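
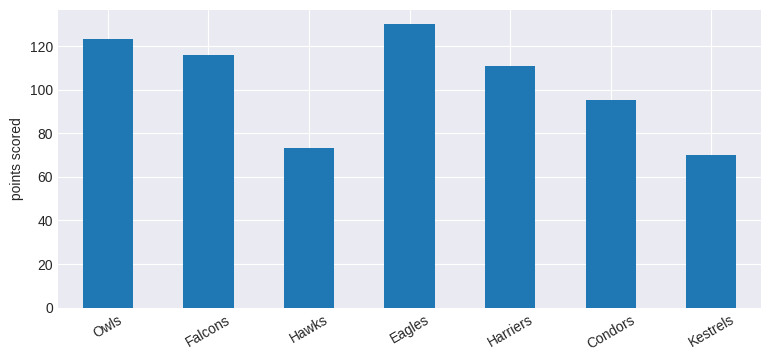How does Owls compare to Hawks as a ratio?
Owls ≈ 120, Hawks ≈ 80; 120/80 ≈ 1.5.

≈ 1.5×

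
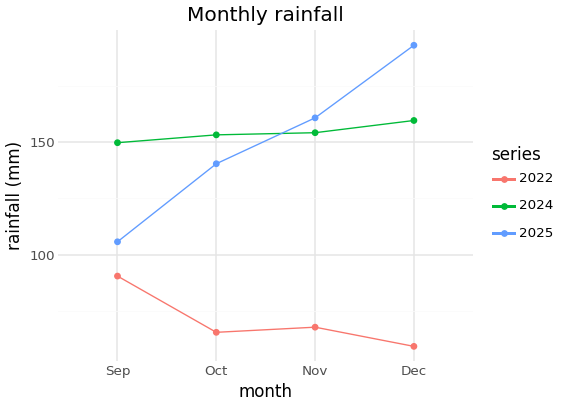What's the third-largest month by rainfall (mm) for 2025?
Oct

Top 4 for 2025: Dec ≈ 200, Nov ≈ 160, Oct ≈ 140, Sep ≈ 100.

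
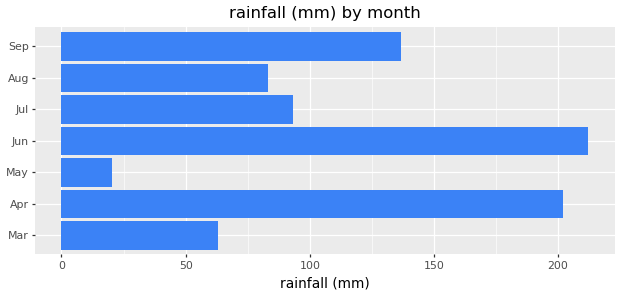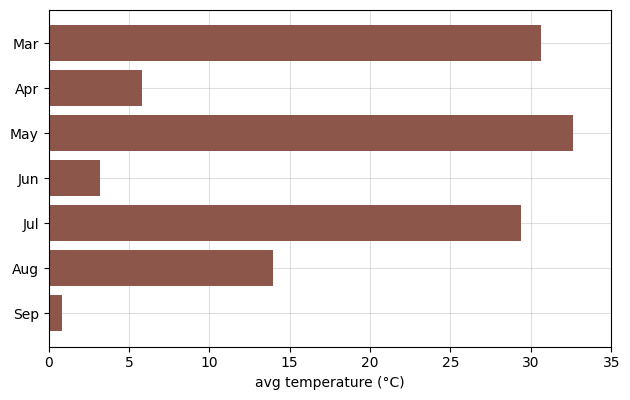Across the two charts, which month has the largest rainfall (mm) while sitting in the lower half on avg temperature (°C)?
Chart 2 median avg temperature (°C) ≈ 15; below-median months: Apr, Jun, Sep. Among those, Jun has the highest rainfall (mm) (≈ 220).

Jun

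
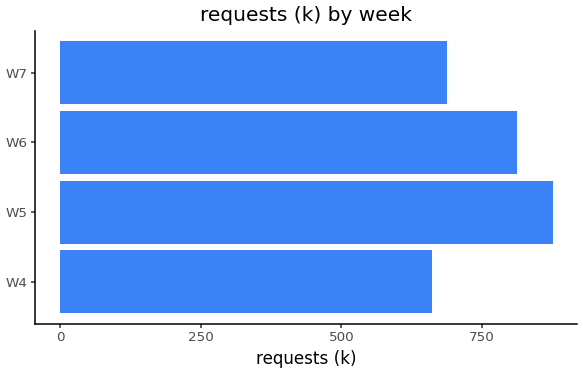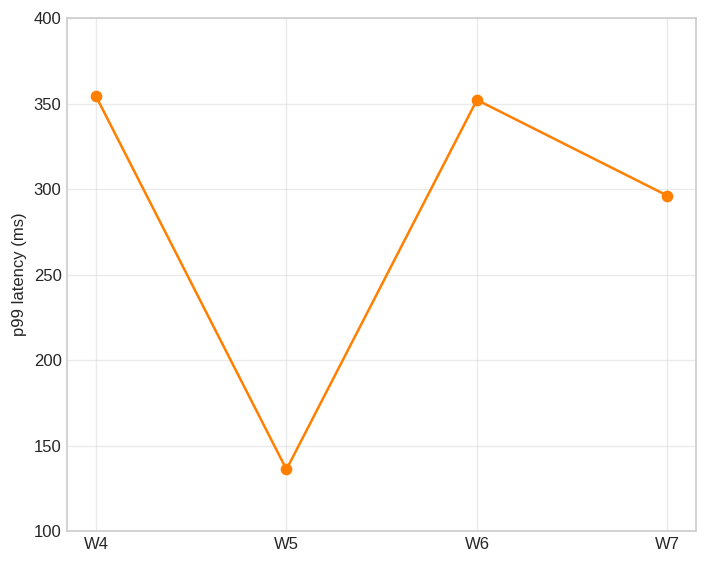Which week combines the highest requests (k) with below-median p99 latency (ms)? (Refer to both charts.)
W5

Chart 2 median p99 latency (ms) ≈ 300; below-median weeks: W5, W7. Among those, W5 has the highest requests (k) (≈ 900).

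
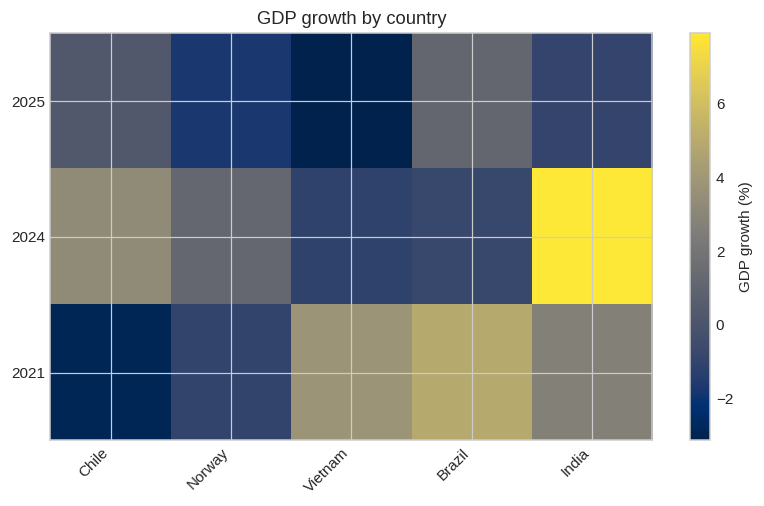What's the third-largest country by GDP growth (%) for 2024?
Norway

Top 4 for 2024: India ≈ 8, Chile ≈ 3, Norway ≈ 1, Brazil ≈ -1.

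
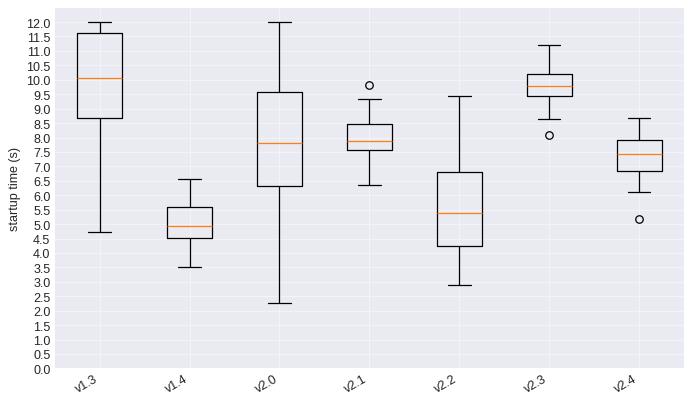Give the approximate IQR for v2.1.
Q3 ≈ 8.5, Q1 ≈ 7.5; IQR ≈ 1.0.

≈ 1.0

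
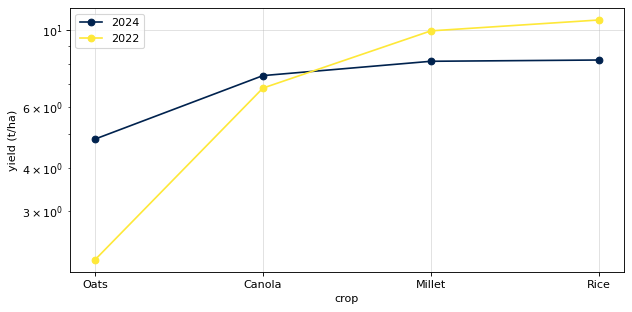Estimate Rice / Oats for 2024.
Rice ≈ 8, Oats ≈ 5; 8/5 ≈ 1.6.

≈ 1.6×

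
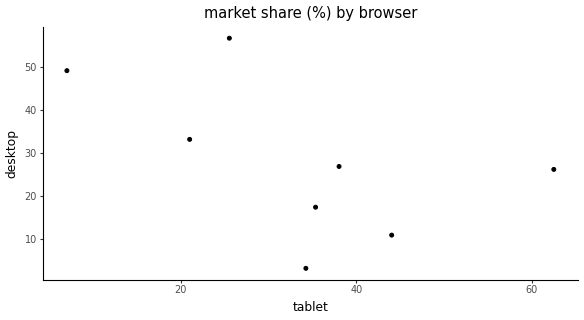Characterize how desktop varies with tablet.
Points are negatively correlated; moderate (|r| ≈ 0.5).

negative, moderate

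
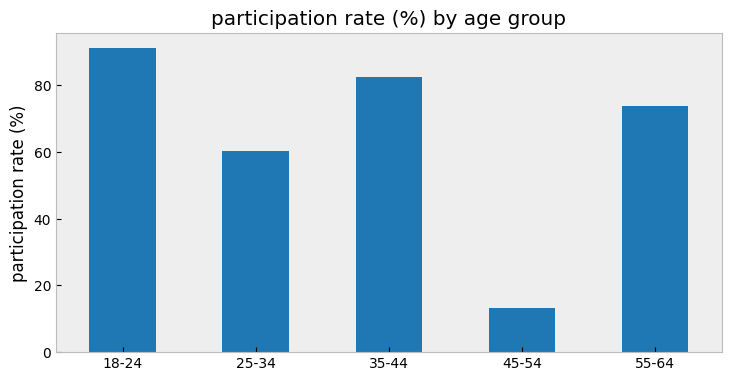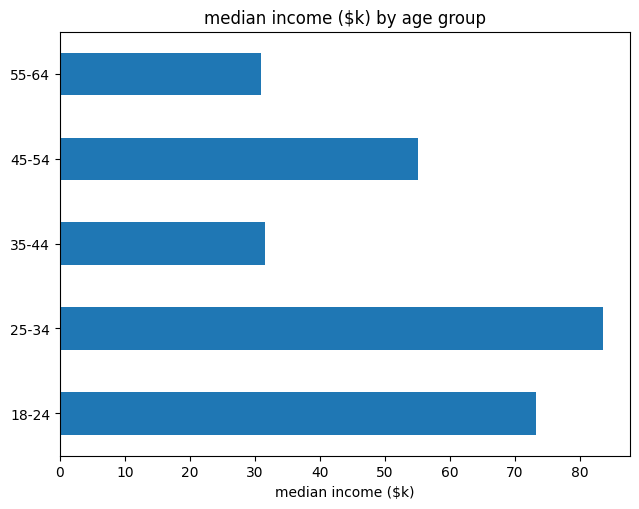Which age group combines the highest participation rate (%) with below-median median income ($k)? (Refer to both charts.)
Chart 2 median median income ($k) ≈ 60; below-median age groups: 35-44, 55-64. Among those, 35-44 has the highest participation rate (%) (≈ 80).

35-44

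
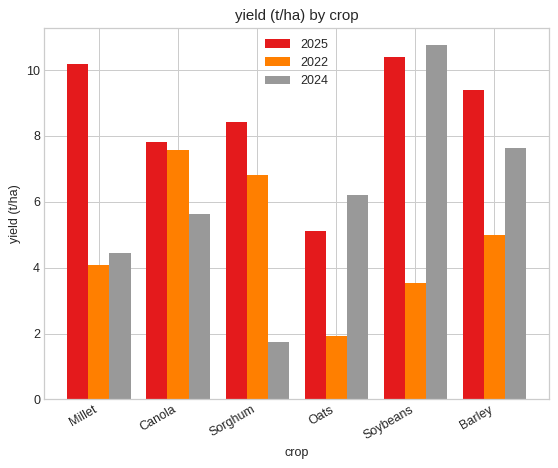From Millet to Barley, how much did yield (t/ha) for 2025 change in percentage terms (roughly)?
Millet ≈ 10, Barley ≈ 9; (9 − 10) / 10 ≈ -10%.

≈ -10%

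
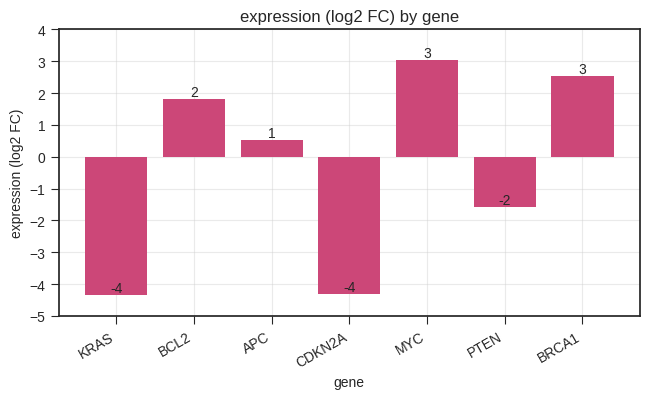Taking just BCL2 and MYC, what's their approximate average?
(2 + 3) / 2 ≈ 2.

≈ 2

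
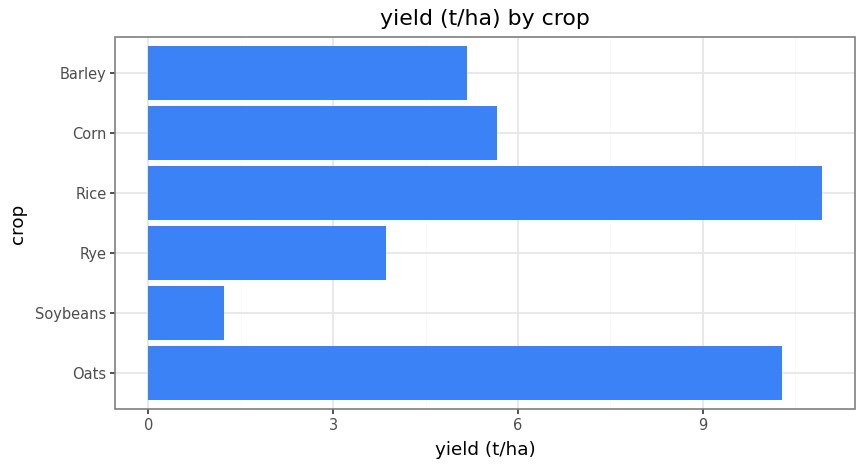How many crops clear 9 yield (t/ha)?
Above 9: Oats, Rice.

2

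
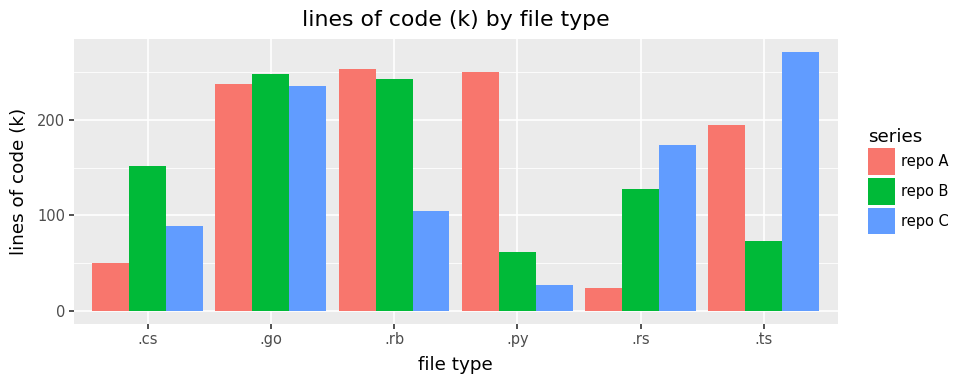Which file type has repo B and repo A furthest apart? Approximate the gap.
.py, ≈ 200 k

.py: repo B ≈ 50, repo A ≈ 250 → gap ≈ 200. Next-largest (.ts) is only ≈ 125.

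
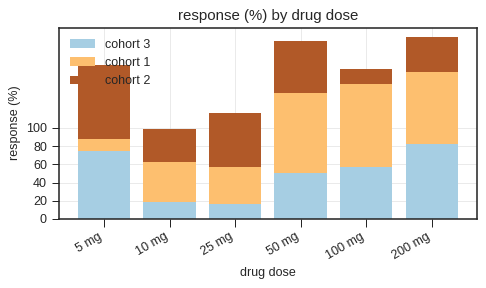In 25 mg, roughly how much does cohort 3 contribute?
cohort 3 top ≈ 20, bottom ≈ 0; segment ≈ 20.

≈ 20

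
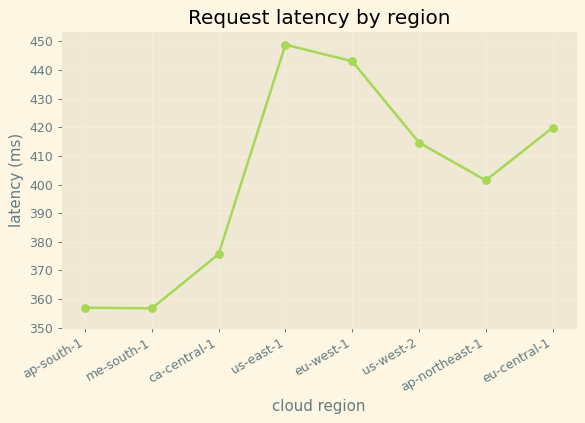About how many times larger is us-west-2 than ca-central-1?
≈ 1.08×

us-west-2 ≈ 410, ca-central-1 ≈ 380; 410/380 ≈ 1.08.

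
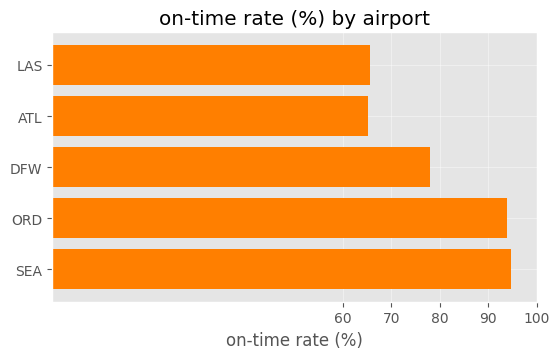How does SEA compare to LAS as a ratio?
≈ 1.29×

SEA ≈ 90, LAS ≈ 70; 90/70 ≈ 1.29.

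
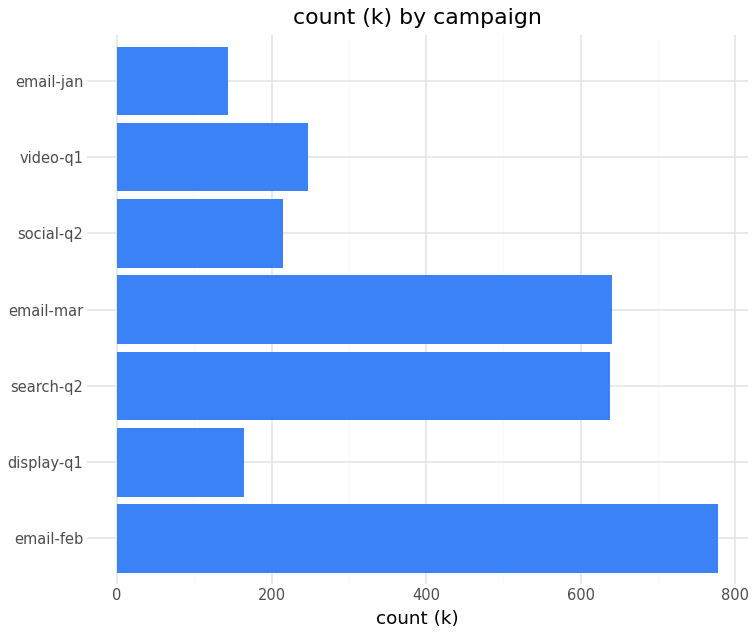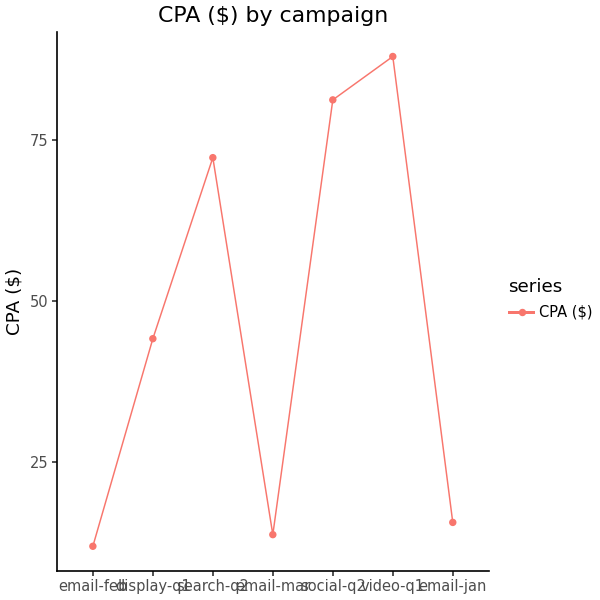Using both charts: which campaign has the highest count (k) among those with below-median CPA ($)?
Chart 2 median CPA ($) ≈ 40; below-median campaigns: email-feb, email-mar, email-jan. Among those, email-feb has the highest count (k) (≈ 800).

email-feb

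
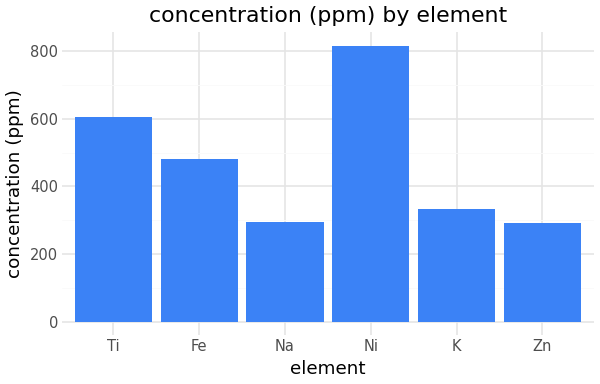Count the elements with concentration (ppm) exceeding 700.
1

Above 700: Ni.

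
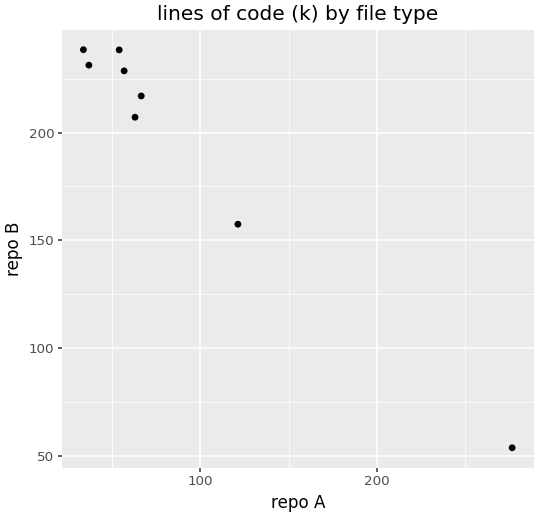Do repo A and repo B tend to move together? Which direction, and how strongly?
negative, strong

Points are negatively correlated; strong (|r| ≈ 1.0).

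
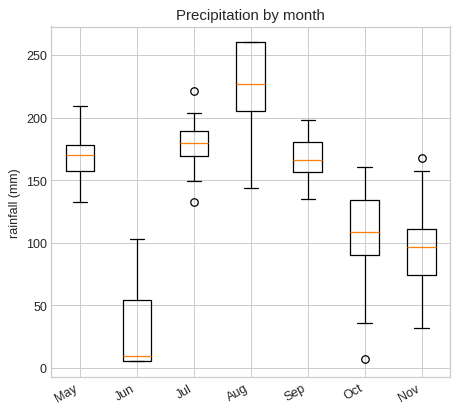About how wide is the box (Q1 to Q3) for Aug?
Q3 ≈ 260, Q1 ≈ 200; IQR ≈ 60.

≈ 60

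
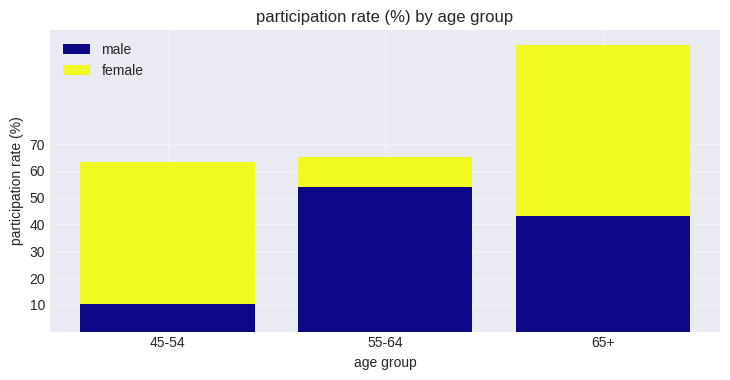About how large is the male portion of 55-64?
male top ≈ 50, bottom ≈ 0; segment ≈ 50.

≈ 50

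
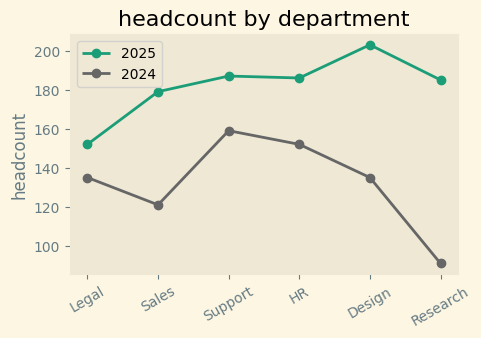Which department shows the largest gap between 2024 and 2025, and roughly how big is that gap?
Research, ≈ 90

Research: 2024 ≈ 90, 2025 ≈ 180 → gap ≈ 90. Next-largest (Design) is only ≈ 60.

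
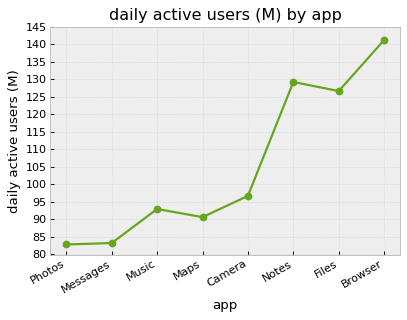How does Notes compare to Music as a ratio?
≈ 1.37×

Notes ≈ 130, Music ≈ 95; 130/95 ≈ 1.37.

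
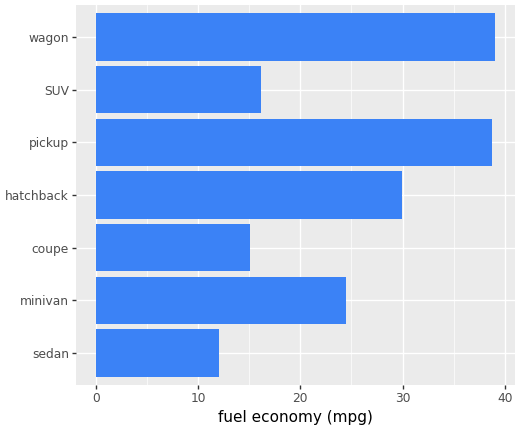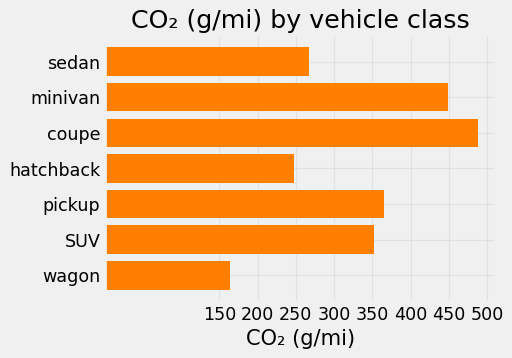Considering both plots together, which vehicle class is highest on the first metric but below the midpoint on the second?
Chart 2 median CO₂ (g/mi) ≈ 350; below-median vehicle classes: sedan, hatchback, wagon. Among those, wagon has the highest fuel economy (mpg) (≈ 40).

wagon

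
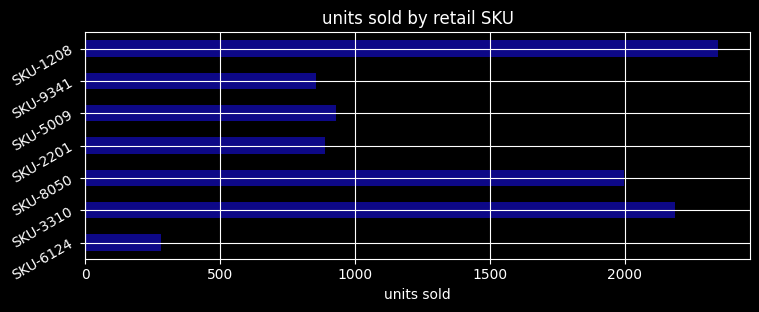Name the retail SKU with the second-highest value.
Top 3: SKU-1208 ≈ 2400, SKU-3310 ≈ 2200, SKU-8050 ≈ 2000.

SKU-3310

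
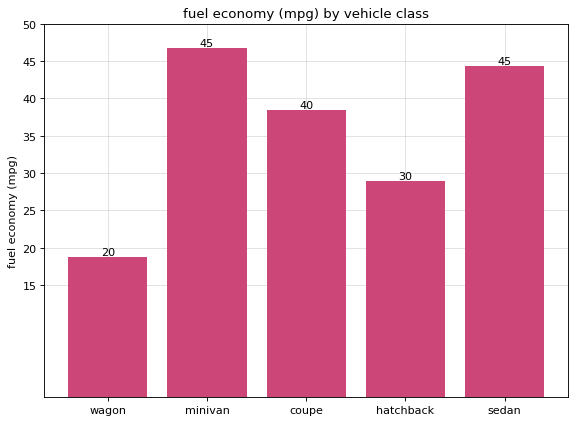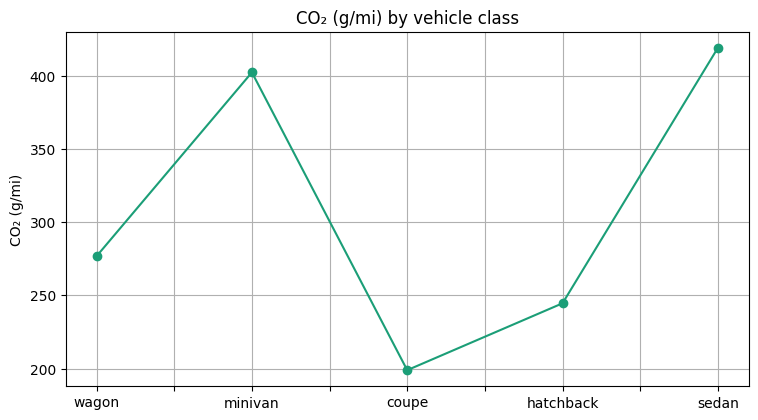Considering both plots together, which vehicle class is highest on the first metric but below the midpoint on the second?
coupe

Chart 2 median CO₂ (g/mi) ≈ 300; below-median vehicle classes: coupe, hatchback. Among those, coupe has the highest fuel economy (mpg) (≈ 40).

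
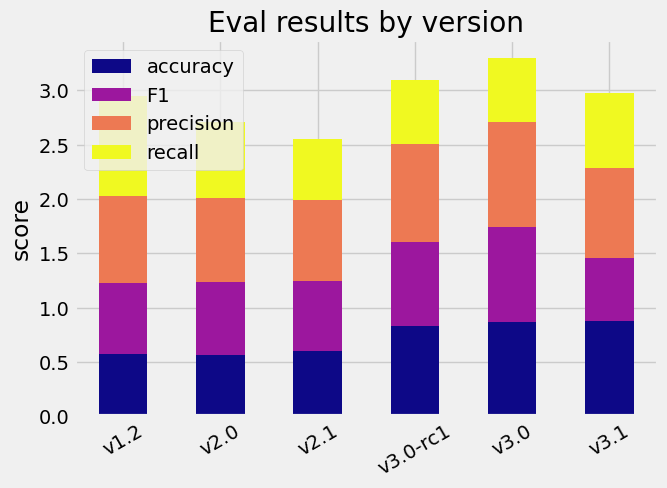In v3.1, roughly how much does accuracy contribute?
≈ 1.0

accuracy top ≈ 1.0, bottom ≈ 0.0; segment ≈ 1.0.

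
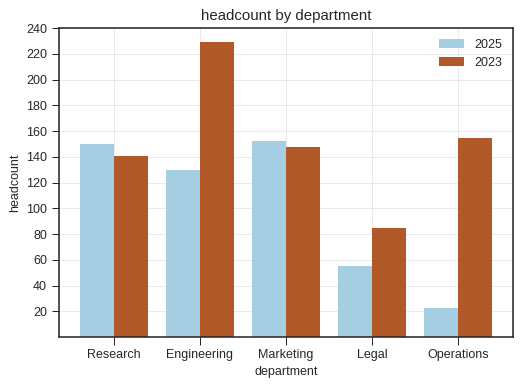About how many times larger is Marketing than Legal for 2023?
Marketing ≈ 140, Legal ≈ 80; 140/80 ≈ 1.75.

≈ 1.75×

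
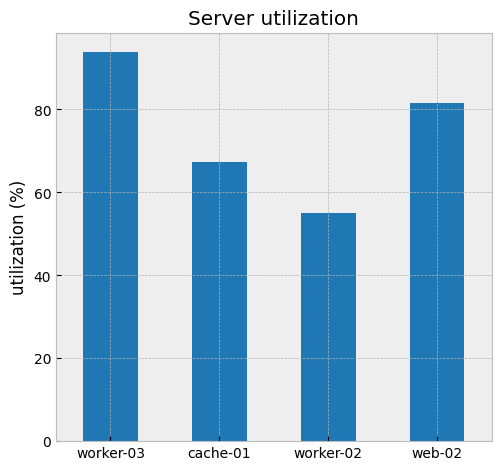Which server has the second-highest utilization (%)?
web-02

Top 3: worker-03 ≈ 90, web-02 ≈ 80, cache-01 ≈ 70.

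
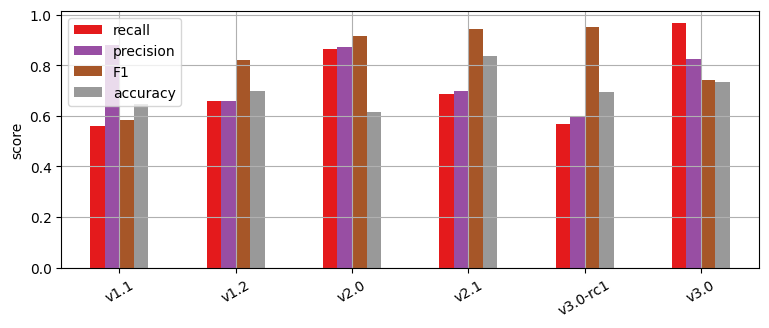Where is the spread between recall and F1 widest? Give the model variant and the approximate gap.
v3.0-rc1, ≈ 0.3

v3.0-rc1: recall ≈ 0.6, F1 ≈ 0.9 → gap ≈ 0.3. Next-largest (v2.1) is only ≈ 0.2.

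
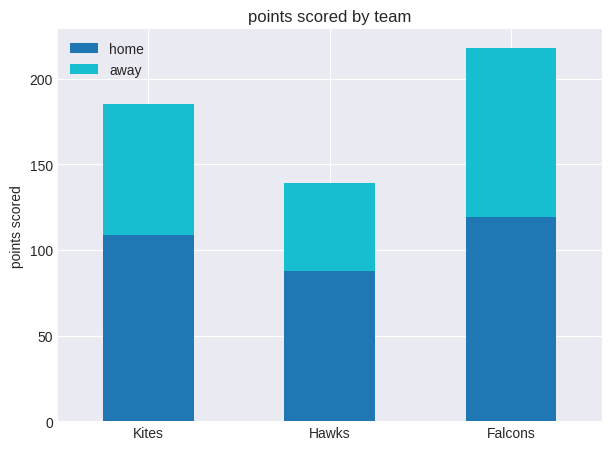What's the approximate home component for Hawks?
≈ 80

home top ≈ 80, bottom ≈ 0; segment ≈ 80.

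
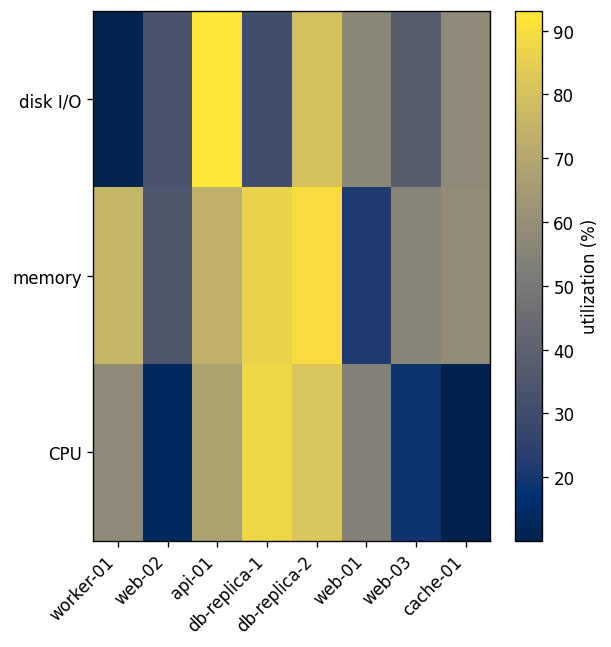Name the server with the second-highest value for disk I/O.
db-replica-2

Top 3 for disk I/O: api-01 ≈ 90, db-replica-2 ≈ 80, cache-01 ≈ 60.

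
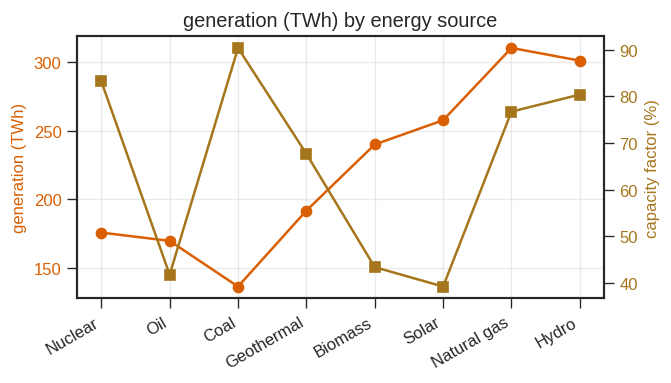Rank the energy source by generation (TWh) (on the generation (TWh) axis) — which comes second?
Top 3 (on the generation (TWh) axis): Natural gas ≈ 320, Hydro ≈ 300, Solar ≈ 260.

Hydro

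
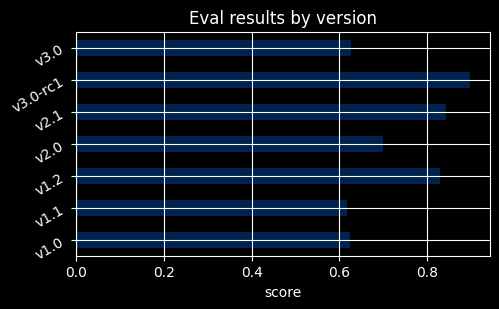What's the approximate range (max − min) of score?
Max v3.0-rc1 ≈ 0.9, min v1.1 ≈ 0.6; range ≈ 0.3.

≈ 0.3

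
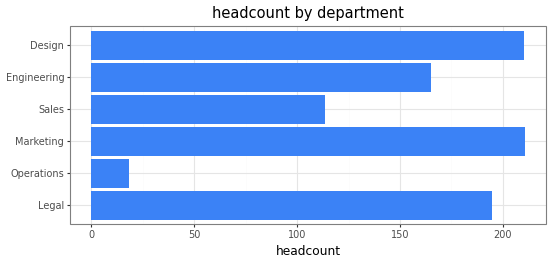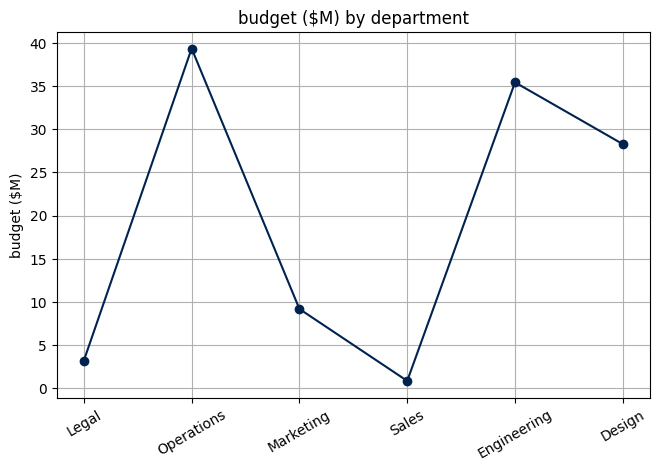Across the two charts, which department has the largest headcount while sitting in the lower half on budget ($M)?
Marketing

Chart 2 median budget ($M) ≈ 20; below-median departments: Legal, Marketing, Sales. Among those, Marketing has the highest headcount (≈ 220).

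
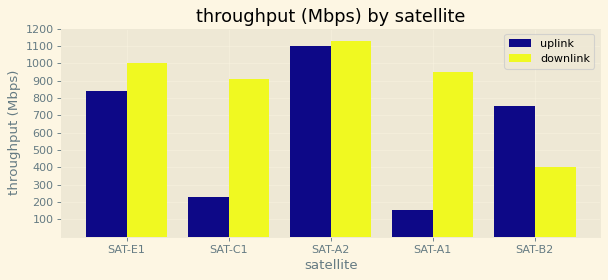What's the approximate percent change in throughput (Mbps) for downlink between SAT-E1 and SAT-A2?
SAT-E1 ≈ 1000, SAT-A2 ≈ 1100; (1100 − 1000) / 1000 ≈ +10%.

≈ +10%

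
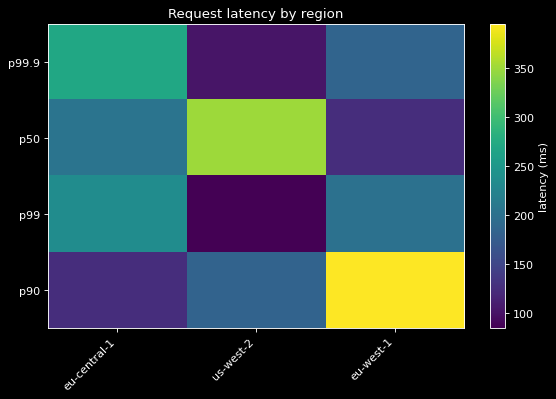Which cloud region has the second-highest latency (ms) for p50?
eu-central-1

Top 3 for p50: us-west-2 ≈ 350, eu-central-1 ≈ 200, eu-west-1 ≈ 150.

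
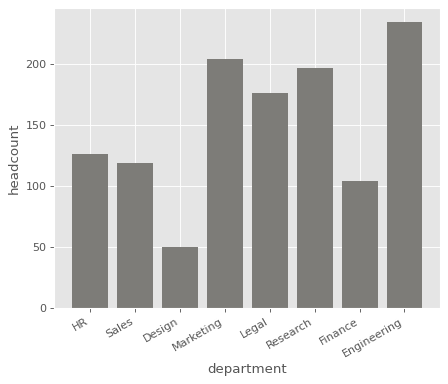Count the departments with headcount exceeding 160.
4

Above 160: Marketing, Legal, Research, Engineering.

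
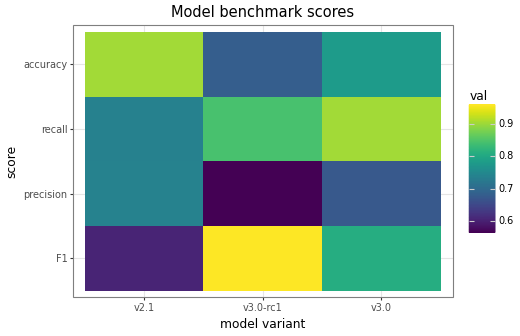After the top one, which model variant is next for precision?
Top 3 for precision: v2.1 ≈ 0.75, v3.0 ≈ 0.65, v3.0-rc1 ≈ 0.55.

v3.0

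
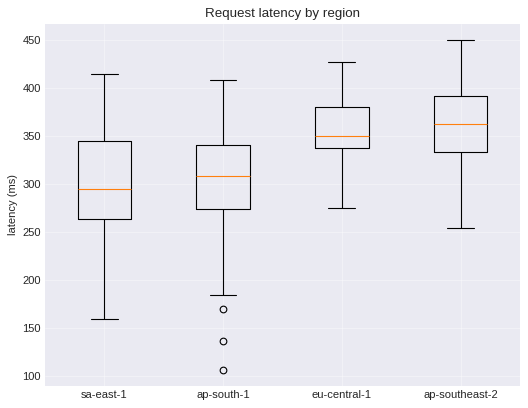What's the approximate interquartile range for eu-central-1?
Q3 ≈ 380, Q1 ≈ 335; IQR ≈ 45.

≈ 45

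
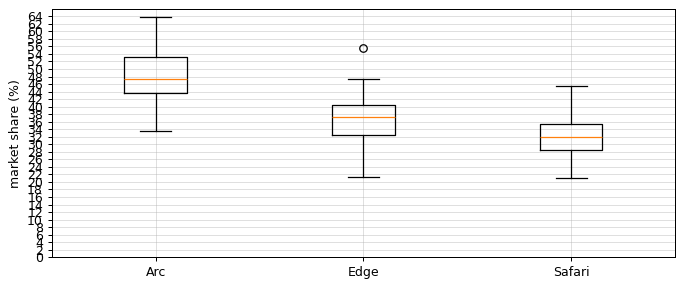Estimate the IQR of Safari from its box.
Q3 ≈ 36, Q1 ≈ 28; IQR ≈ 8.

≈ 8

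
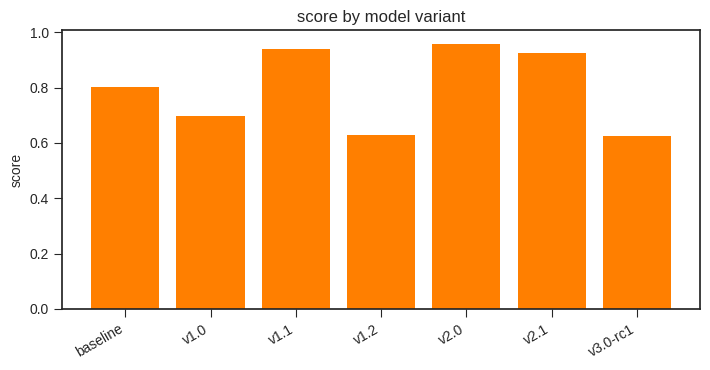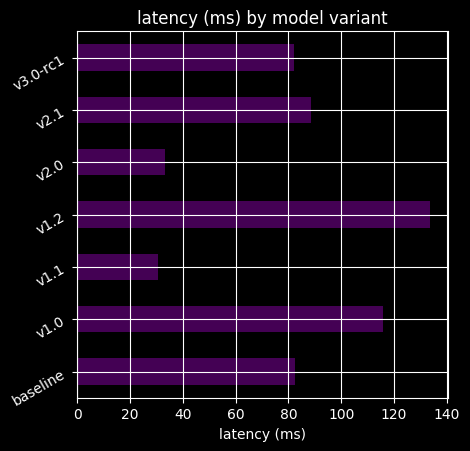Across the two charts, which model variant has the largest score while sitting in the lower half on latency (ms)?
Chart 2 median latency (ms) ≈ 80; below-median model variants: v1.1, v2.0, v3.0-rc1. Among those, v2.0 has the highest score (≈ 1).

v2.0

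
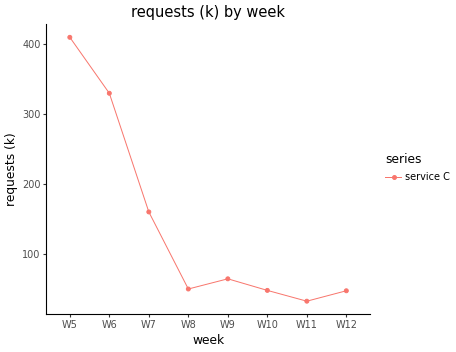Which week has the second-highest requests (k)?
Top 3: W5 ≈ 400, W6 ≈ 350, W7 ≈ 150.

W6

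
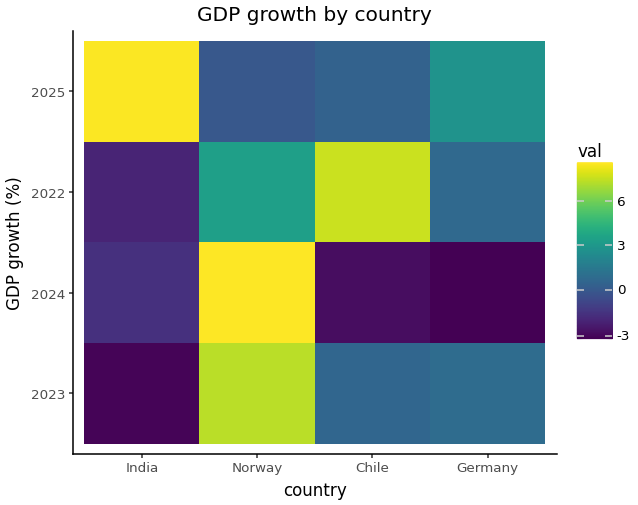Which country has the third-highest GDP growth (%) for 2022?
Germany

Top 4 for 2022: Chile ≈ 8, Norway ≈ 3, Germany ≈ 1, India ≈ -2.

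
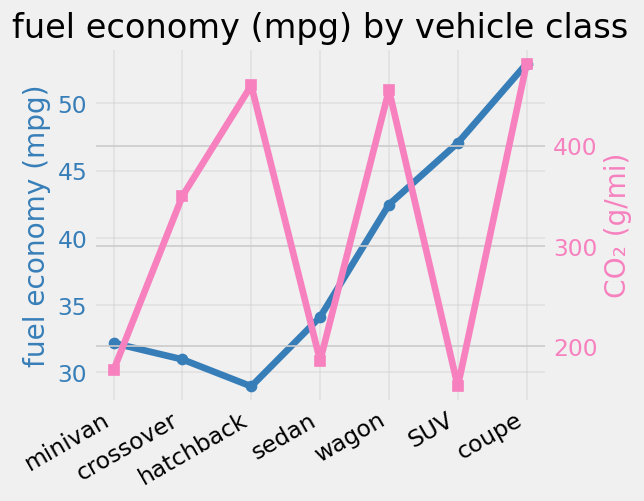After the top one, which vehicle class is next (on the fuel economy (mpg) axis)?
SUV

Top 3 (on the fuel economy (mpg) axis): coupe ≈ 55, SUV ≈ 45, wagon ≈ 40.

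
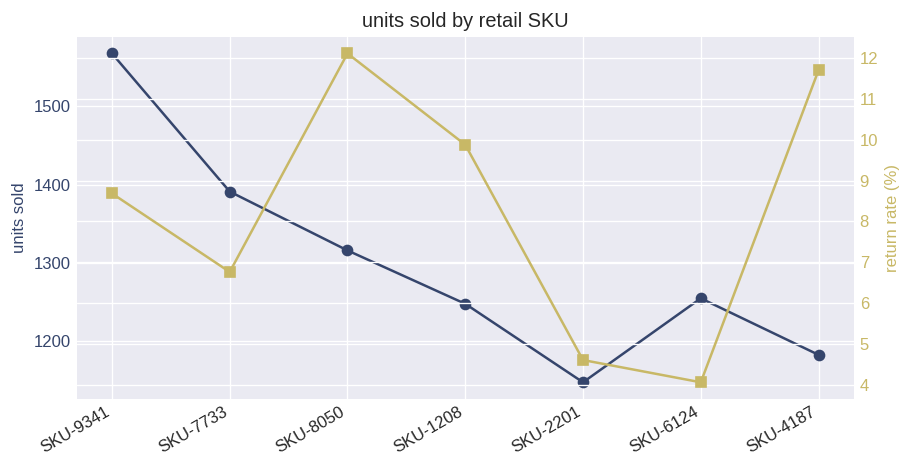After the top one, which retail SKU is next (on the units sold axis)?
SKU-7733

Top 3 (on the units sold axis): SKU-9341 ≈ 1550, SKU-7733 ≈ 1400, SKU-8050 ≈ 1300.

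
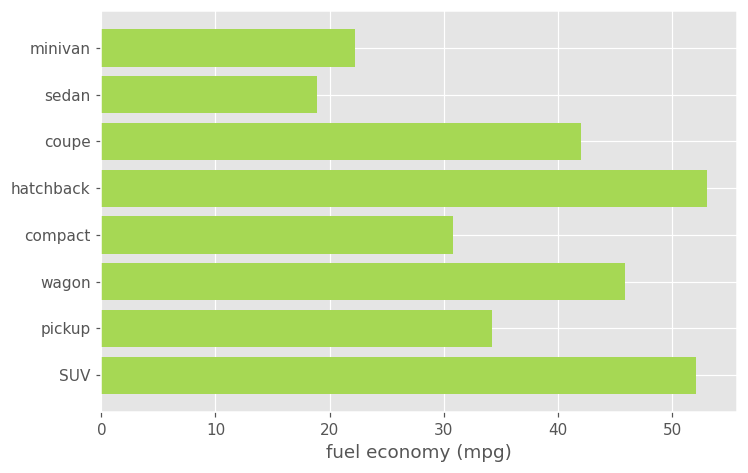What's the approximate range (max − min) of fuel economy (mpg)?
≈ 35

Max hatchback ≈ 55, min sedan ≈ 20; range ≈ 35.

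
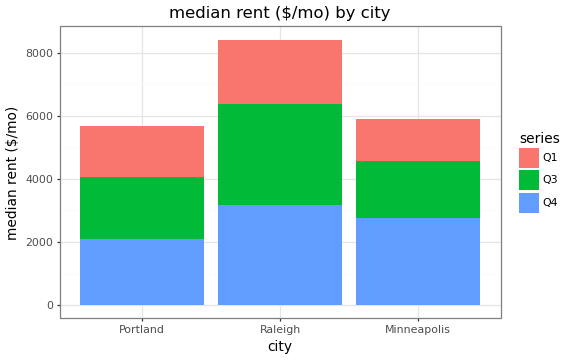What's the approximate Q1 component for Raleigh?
≈ 2000

Q1 top ≈ 8000, bottom ≈ 6000; segment ≈ 2000.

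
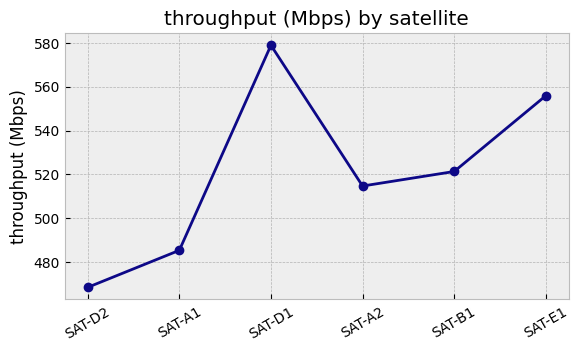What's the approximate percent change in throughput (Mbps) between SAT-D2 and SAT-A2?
≈ +8.5%

SAT-D2 ≈ 470, SAT-A2 ≈ 510; (510 − 470) / 470 ≈ +8.5%.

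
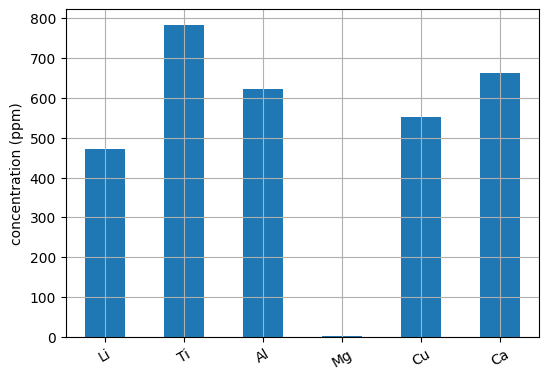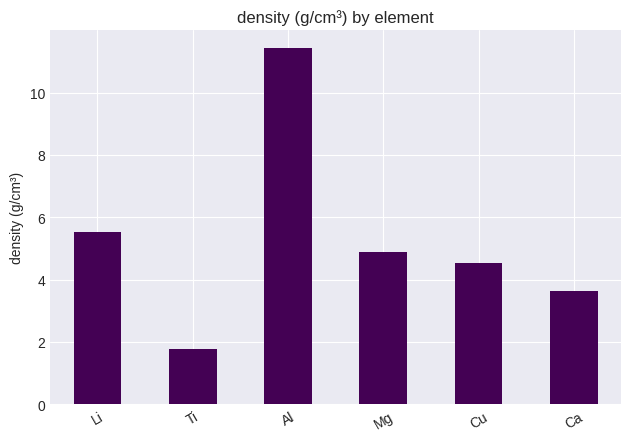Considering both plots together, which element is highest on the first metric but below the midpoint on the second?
Ti

Chart 2 median density (g/cm³) ≈ 4; below-median elements: Ti, Cu, Ca. Among those, Ti has the highest concentration (ppm) (≈ 800).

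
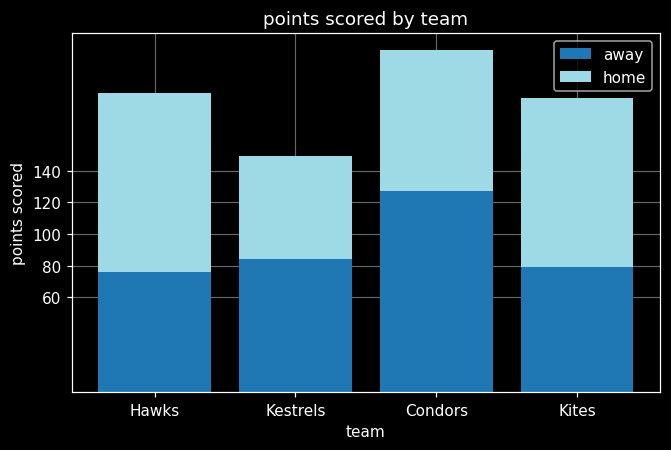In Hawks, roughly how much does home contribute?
≈ 100

home top ≈ 180, bottom ≈ 80; segment ≈ 100.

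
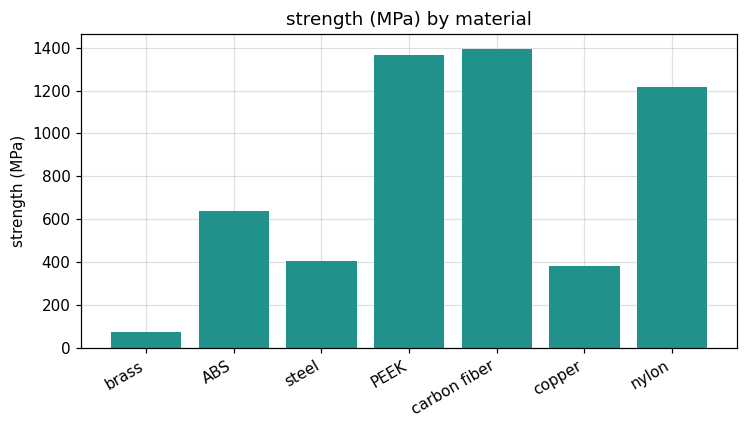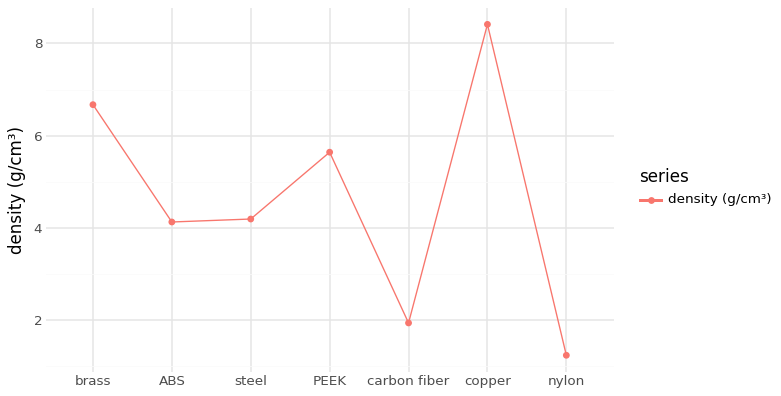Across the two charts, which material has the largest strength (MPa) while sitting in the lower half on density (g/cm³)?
carbon fiber

Chart 2 median density (g/cm³) ≈ 4; below-median materials: ABS, carbon fiber, nylon. Among those, carbon fiber has the highest strength (MPa) (≈ 1400).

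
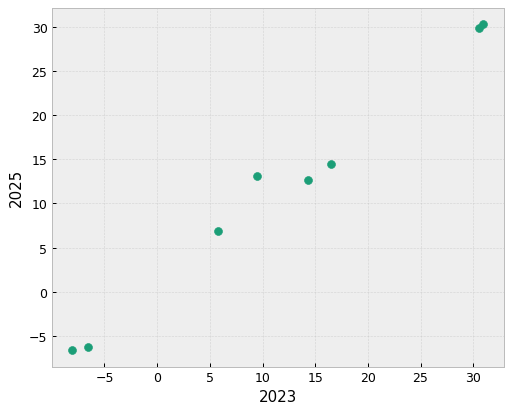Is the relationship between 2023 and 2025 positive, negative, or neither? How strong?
Points are positively correlated; strong (|r| ≈ 1.0).

positive, strong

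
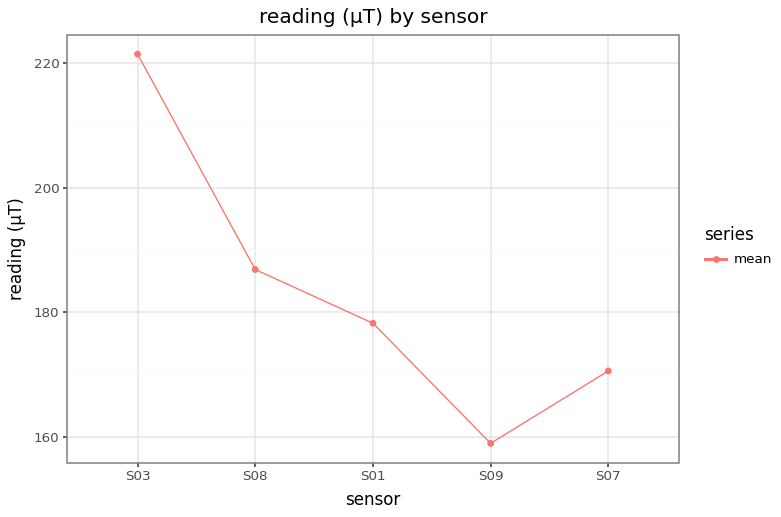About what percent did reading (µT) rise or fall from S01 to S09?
S01 ≈ 180, S09 ≈ 160; (160 − 180) / 180 ≈ -11.1%.

≈ -11.1%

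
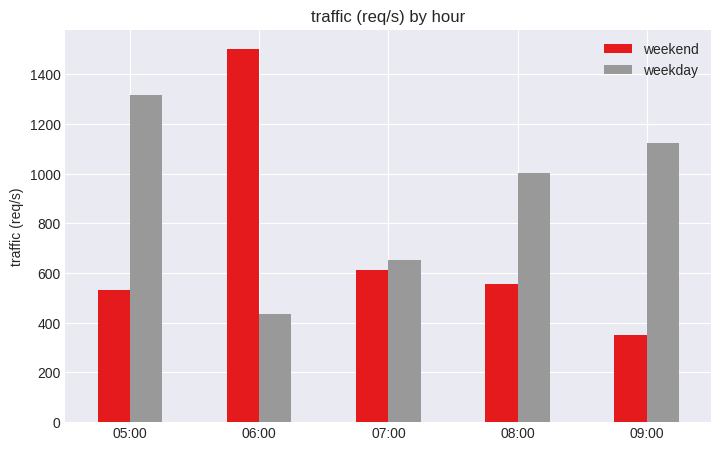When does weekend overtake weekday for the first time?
06:00

05:00: weekend ≈ 600 vs weekday ≈ 1400 (not yet); 06:00: weekend ≈ 1600 vs weekday ≈ 400 (first crossover).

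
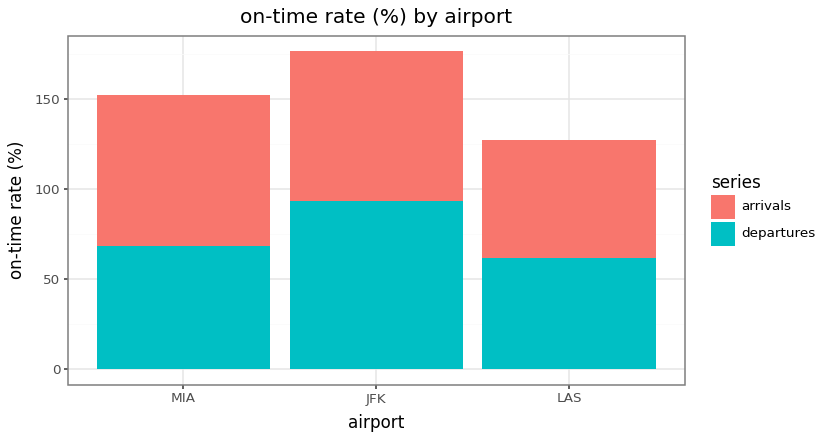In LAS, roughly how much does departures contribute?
≈ 60

departures top ≈ 60, bottom ≈ 0; segment ≈ 60.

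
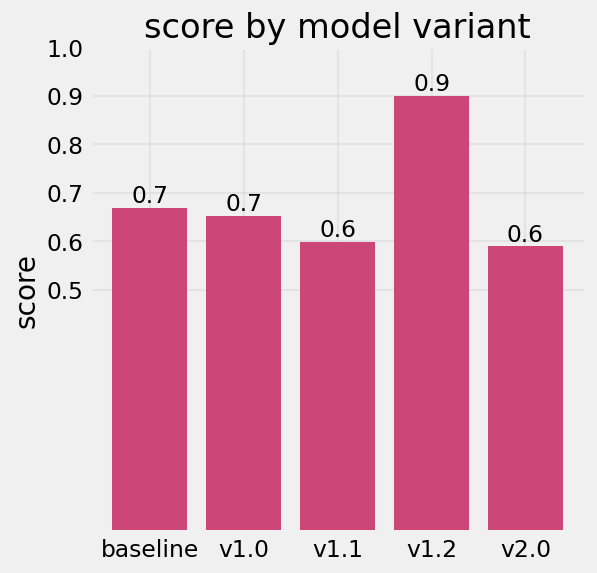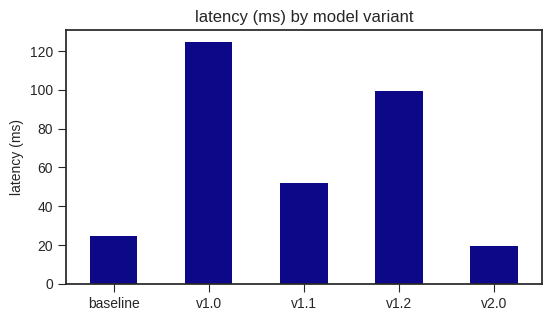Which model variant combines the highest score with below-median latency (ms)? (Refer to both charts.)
Chart 2 median latency (ms) ≈ 60; below-median model variants: baseline, v2.0. Among those, baseline has the highest score (≈ 0.7).

baseline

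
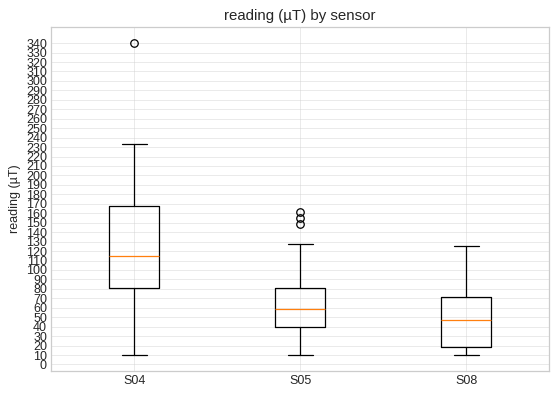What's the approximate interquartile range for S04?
Q3 ≈ 170, Q1 ≈ 80; IQR ≈ 90.

≈ 90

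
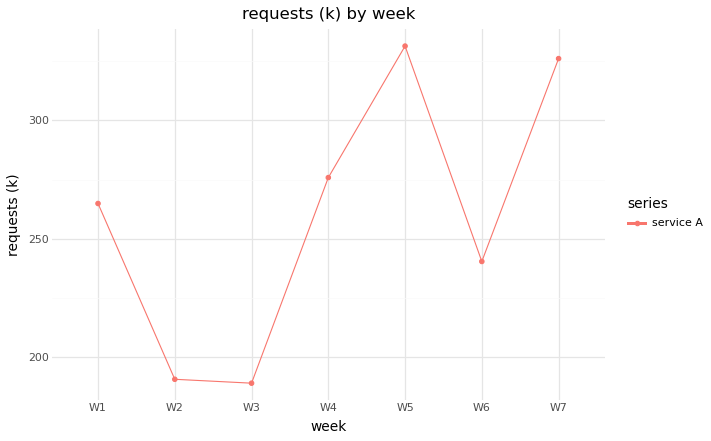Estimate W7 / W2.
≈ 1.6×

W7 ≈ 320, W2 ≈ 200; 320/200 ≈ 1.6.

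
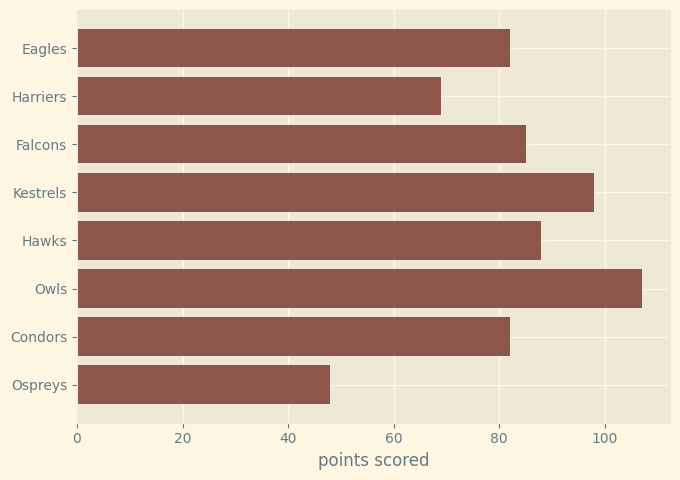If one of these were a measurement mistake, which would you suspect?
Ospreys

Ospreys ≈ 50; the rest sit between ≈ 70 and ≈ 110.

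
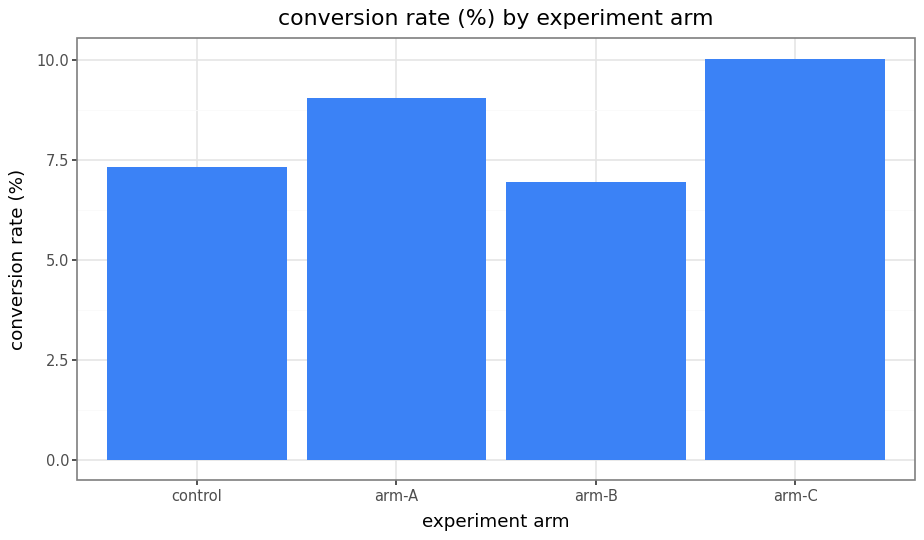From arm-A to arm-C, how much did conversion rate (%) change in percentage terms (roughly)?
≈ +11.1%

arm-A ≈ 9, arm-C ≈ 10; (10 − 9) / 9 ≈ +11.1%.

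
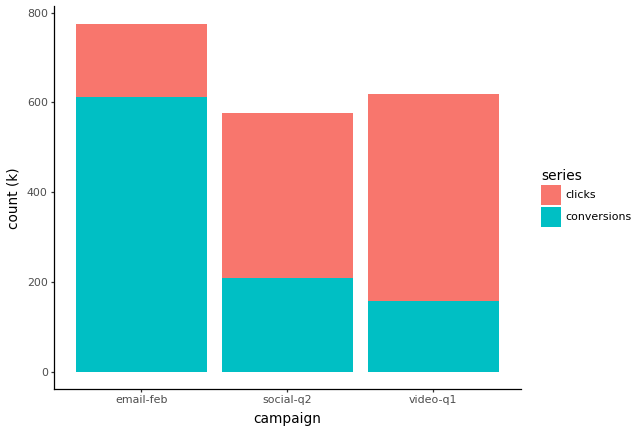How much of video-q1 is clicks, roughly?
≈ 400

clicks top ≈ 600, bottom ≈ 200; segment ≈ 400.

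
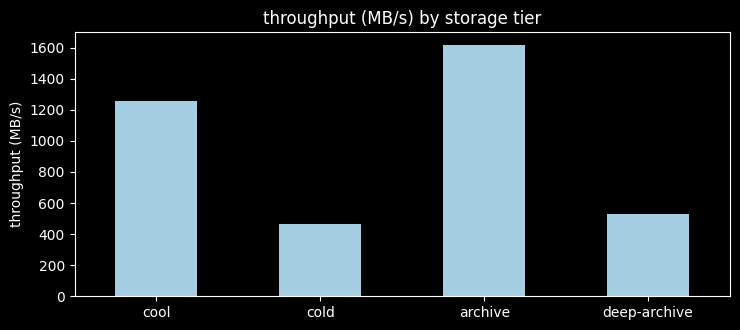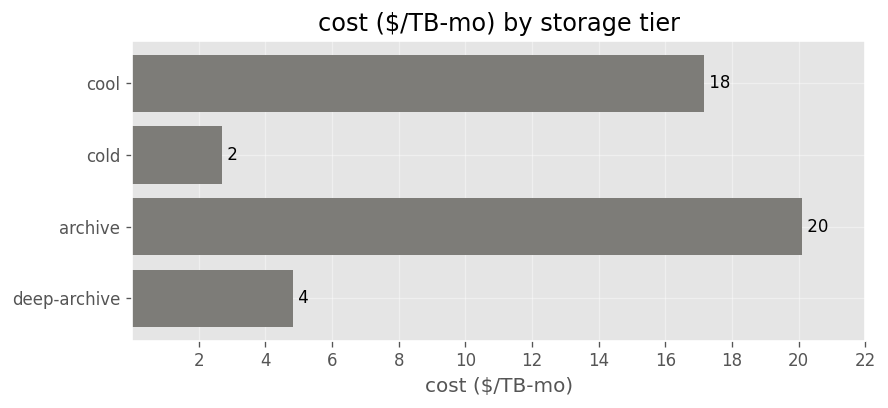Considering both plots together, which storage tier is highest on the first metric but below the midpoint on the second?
Chart 2 median cost ($/TB-mo) ≈ 12; below-median storage tiers: cold, deep-archive. Among those, deep-archive has the highest throughput (MB/s) (≈ 600).

deep-archive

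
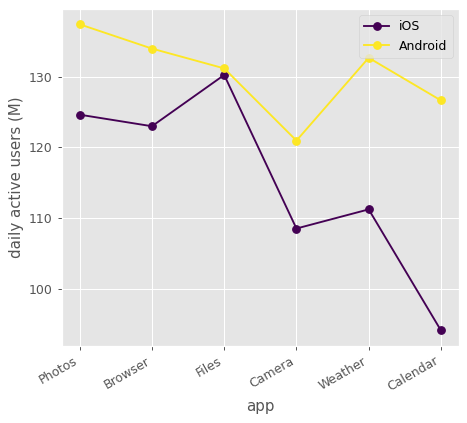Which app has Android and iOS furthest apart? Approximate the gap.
Calendar: Android ≈ 125, iOS ≈ 95 → gap ≈ 30. Next-largest (Weather) is only ≈ 25.

Calendar, ≈ 30 M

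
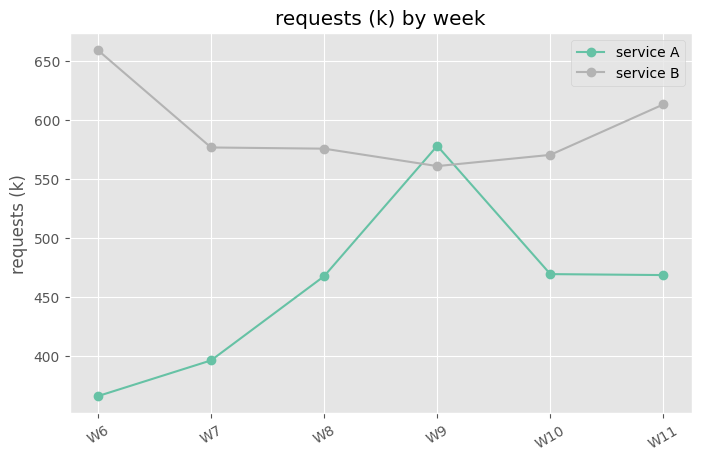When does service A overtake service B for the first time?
W8: service A ≈ 475 vs service B ≈ 575 (not yet); W9: service A ≈ 575 vs service B ≈ 550 (first crossover).

W9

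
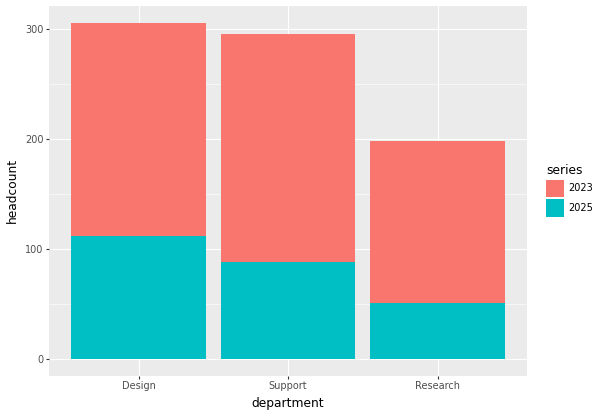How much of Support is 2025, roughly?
≈ 100

2025 top ≈ 100, bottom ≈ 0; segment ≈ 100.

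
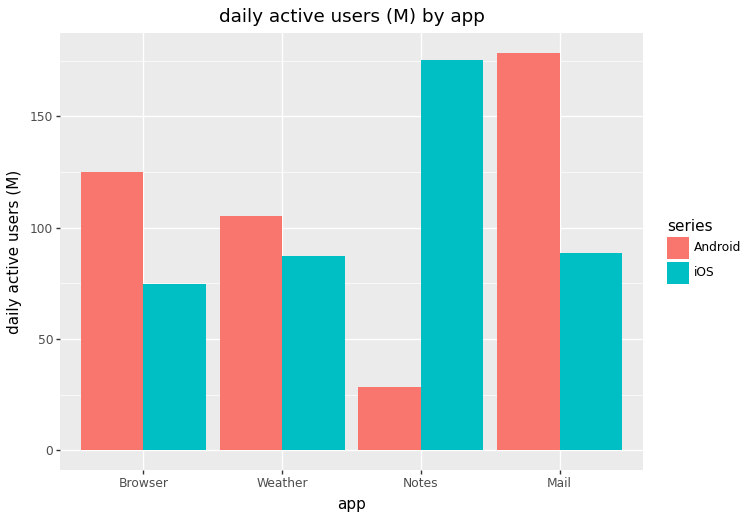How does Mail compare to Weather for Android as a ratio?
Mail ≈ 180, Weather ≈ 100; 180/100 ≈ 1.8.

≈ 1.8×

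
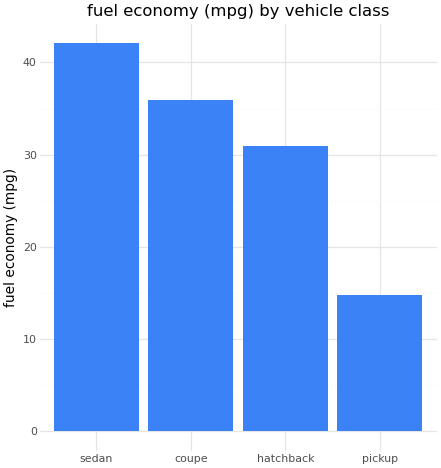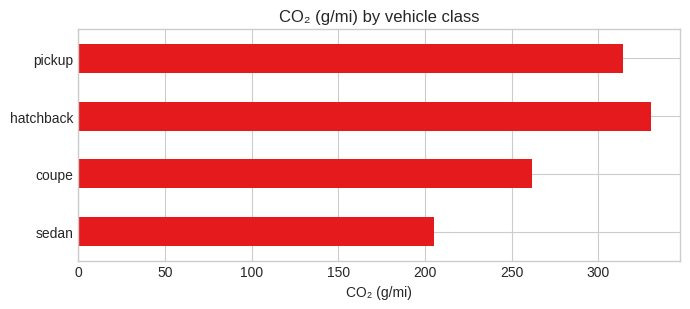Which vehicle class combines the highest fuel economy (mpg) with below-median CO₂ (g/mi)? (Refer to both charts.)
Chart 2 median CO₂ (g/mi) ≈ 300; below-median vehicle classes: sedan, coupe. Among those, sedan has the highest fuel economy (mpg) (≈ 40).

sedan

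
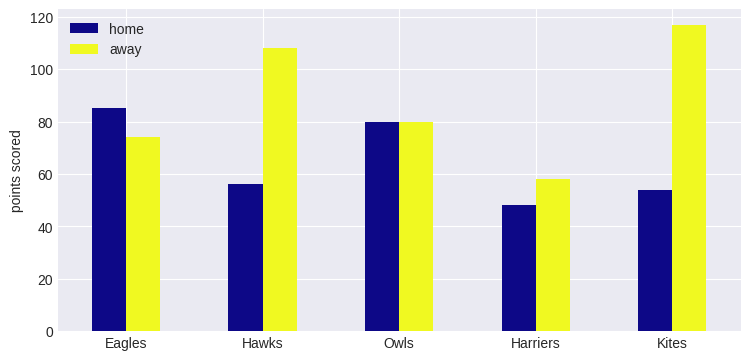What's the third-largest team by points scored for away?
Top 4 for away: Kites ≈ 120, Hawks ≈ 110, Owls ≈ 80, Eagles ≈ 70.

Owls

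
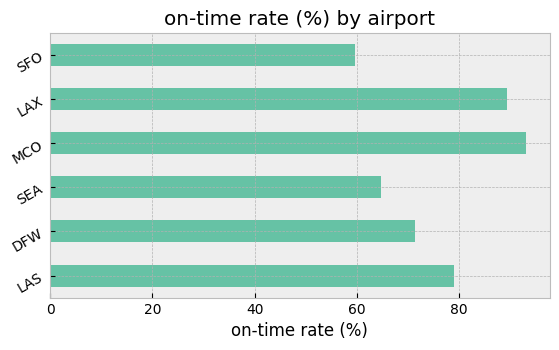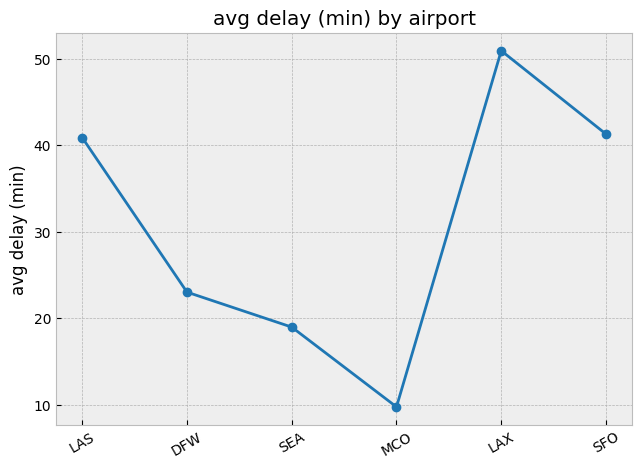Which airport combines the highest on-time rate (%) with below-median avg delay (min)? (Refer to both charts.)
Chart 2 median avg delay (min) ≈ 30; below-median airports: DFW, SEA, MCO. Among those, MCO has the highest on-time rate (%) (≈ 90).

MCO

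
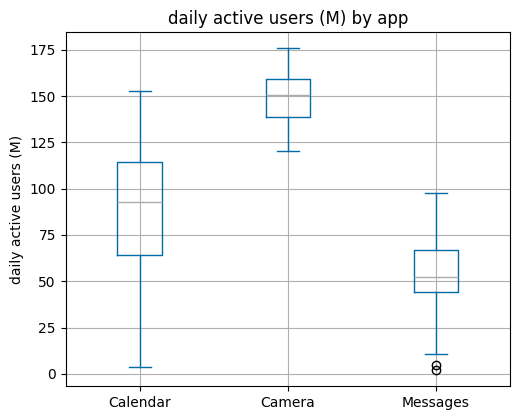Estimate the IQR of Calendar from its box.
Q3 ≈ 110, Q1 ≈ 60; IQR ≈ 50.

≈ 50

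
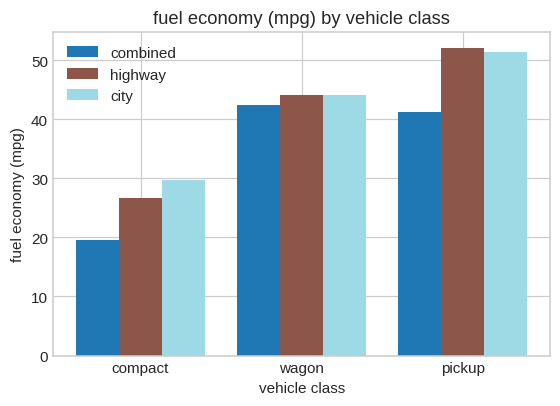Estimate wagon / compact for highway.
wagon ≈ 45, compact ≈ 25; 45/25 ≈ 1.8.

≈ 1.8×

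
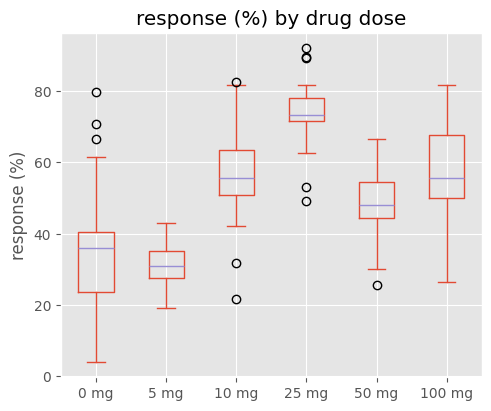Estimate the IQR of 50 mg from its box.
≈ 10

Q3 ≈ 55, Q1 ≈ 45; IQR ≈ 10.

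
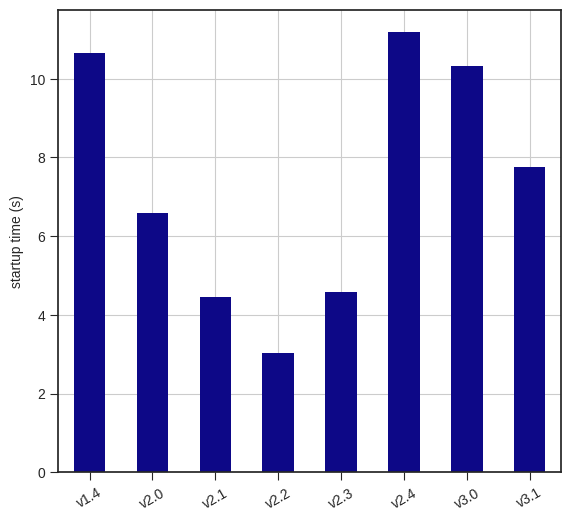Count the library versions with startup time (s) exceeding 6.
Above 6: v1.4, v2.0, v2.4, v3.0, v3.1.

5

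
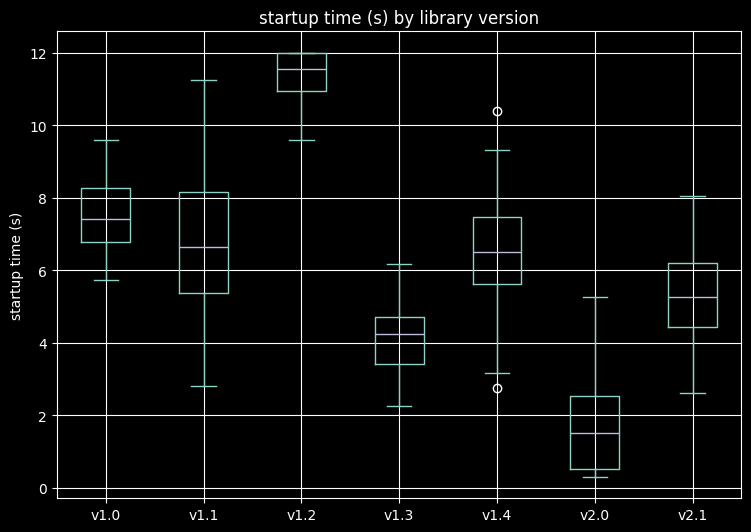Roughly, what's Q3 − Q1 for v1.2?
≈ 1

Q3 ≈ 12, Q1 ≈ 11; IQR ≈ 1.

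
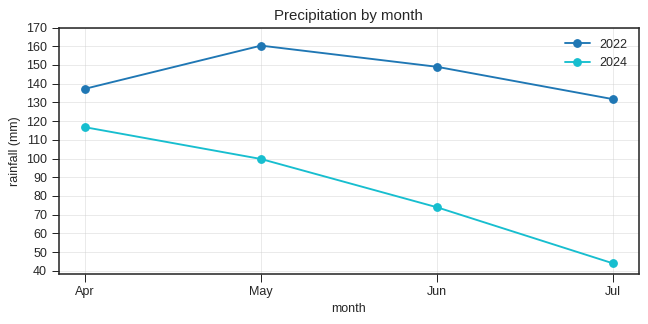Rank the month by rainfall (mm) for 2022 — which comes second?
Top 3 for 2022: May ≈ 160, Jun ≈ 150, Apr ≈ 140.

Jun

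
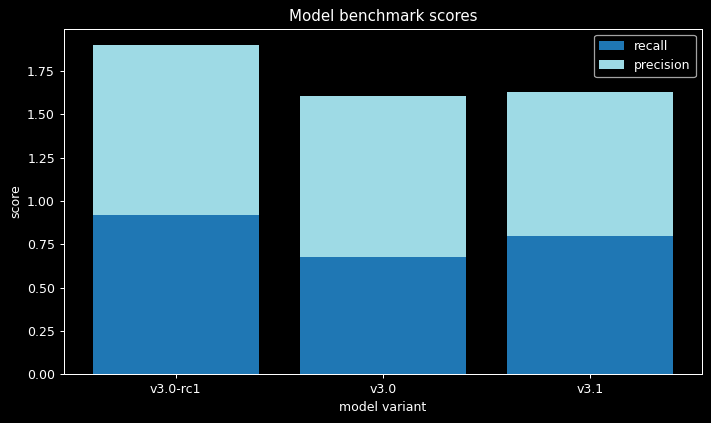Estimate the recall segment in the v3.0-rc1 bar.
≈ 1.0

recall top ≈ 1.0, bottom ≈ 0.0; segment ≈ 1.0.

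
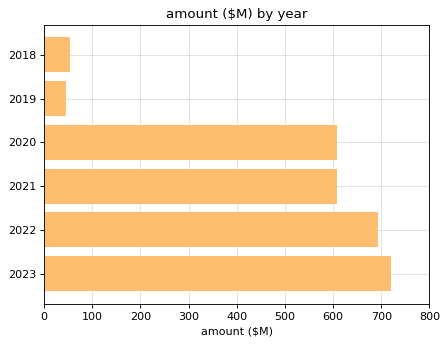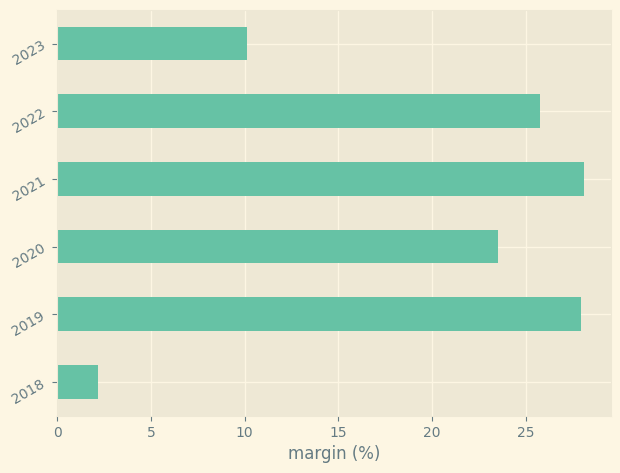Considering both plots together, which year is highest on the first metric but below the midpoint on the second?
Chart 2 median margin (%) ≈ 25; below-median years: 2018, 2020, 2023. Among those, 2023 has the highest amount ($M) (≈ 700).

2023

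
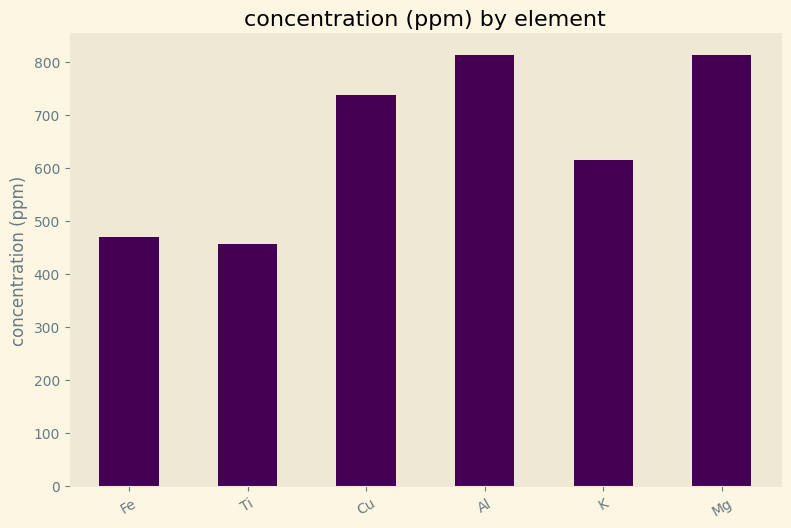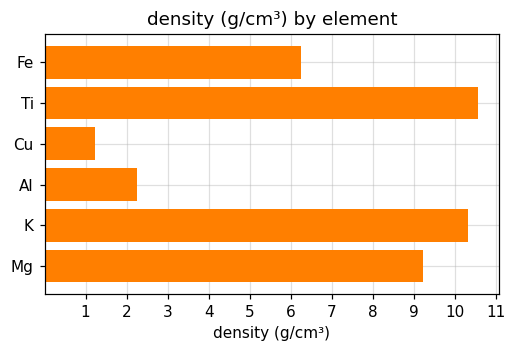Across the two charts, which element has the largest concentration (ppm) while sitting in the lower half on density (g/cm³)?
Al

Chart 2 median density (g/cm³) ≈ 8; below-median elements: Fe, Cu, Al. Among those, Al has the highest concentration (ppm) (≈ 800).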